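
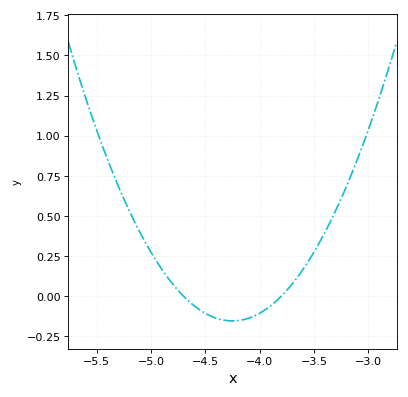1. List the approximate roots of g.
-4.7, -3.8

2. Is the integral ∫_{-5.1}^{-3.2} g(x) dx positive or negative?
positive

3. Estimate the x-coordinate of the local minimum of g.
-4.25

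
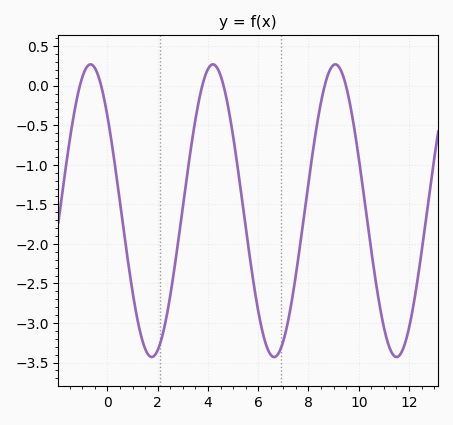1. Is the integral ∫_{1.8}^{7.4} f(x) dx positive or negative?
negative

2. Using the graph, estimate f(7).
-3.23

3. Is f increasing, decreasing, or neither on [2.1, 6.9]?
neither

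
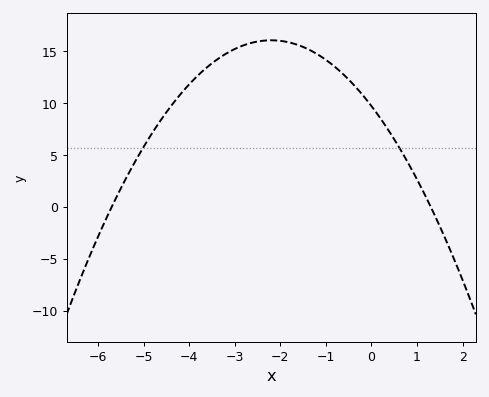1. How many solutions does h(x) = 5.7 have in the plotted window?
2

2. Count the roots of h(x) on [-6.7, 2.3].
2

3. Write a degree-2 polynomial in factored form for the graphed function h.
y = -1.31(x + 5.7)(x - 1.3)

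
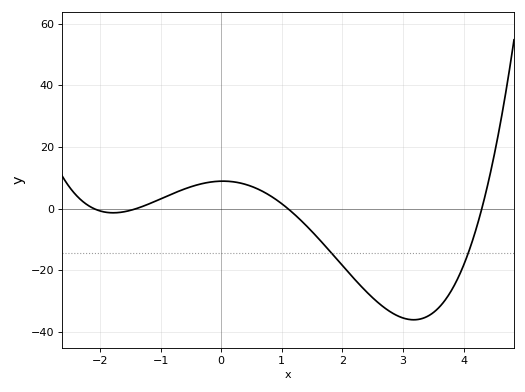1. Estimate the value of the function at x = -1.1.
2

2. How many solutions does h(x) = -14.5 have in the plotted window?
2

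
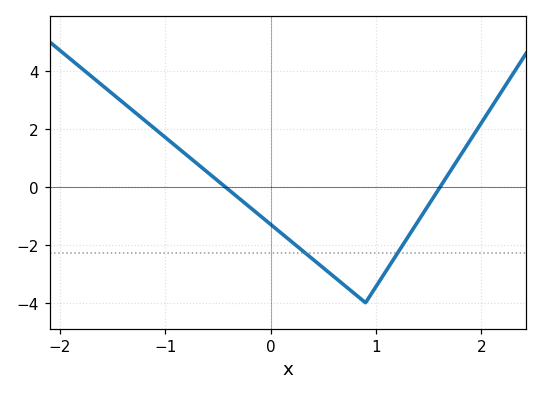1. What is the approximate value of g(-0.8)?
1.1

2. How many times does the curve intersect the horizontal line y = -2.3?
2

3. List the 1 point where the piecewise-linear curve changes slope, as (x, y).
(0.9, -4)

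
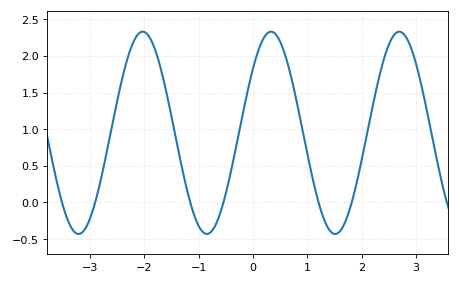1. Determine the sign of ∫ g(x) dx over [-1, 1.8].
positive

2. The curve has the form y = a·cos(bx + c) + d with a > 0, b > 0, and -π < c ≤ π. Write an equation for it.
y = 1.38cos(2.66x - 0.88) + 0.95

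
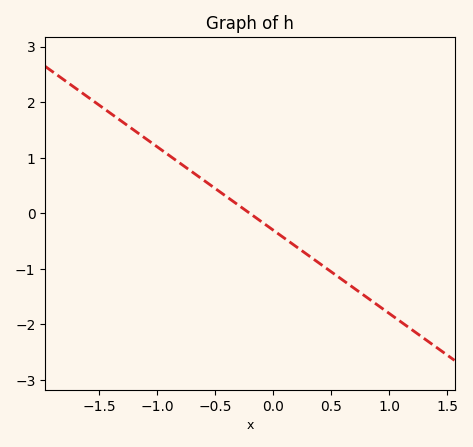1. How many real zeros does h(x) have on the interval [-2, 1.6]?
1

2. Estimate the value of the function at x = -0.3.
0.15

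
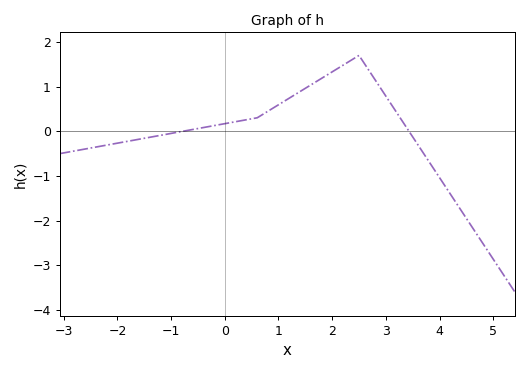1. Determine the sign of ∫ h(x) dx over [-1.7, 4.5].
positive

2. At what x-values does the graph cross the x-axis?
-0.8, 3.4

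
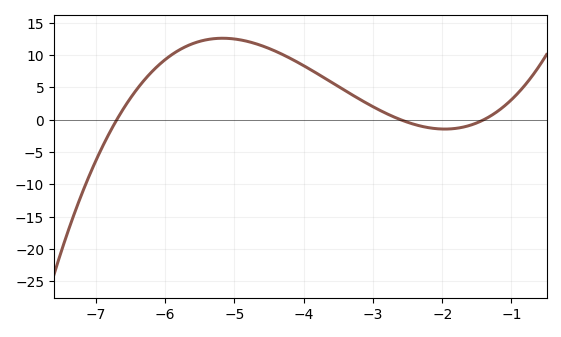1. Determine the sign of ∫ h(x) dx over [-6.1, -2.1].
positive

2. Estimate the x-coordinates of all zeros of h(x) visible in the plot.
-6.7, -2.6, -1.4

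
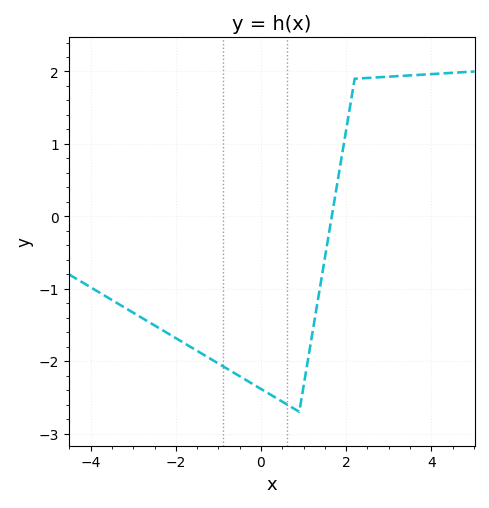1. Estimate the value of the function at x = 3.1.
1.9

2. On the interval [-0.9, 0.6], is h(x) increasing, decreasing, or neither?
decreasing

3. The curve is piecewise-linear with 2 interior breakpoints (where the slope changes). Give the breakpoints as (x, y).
(0.9, -2.7); (2.2, 1.9)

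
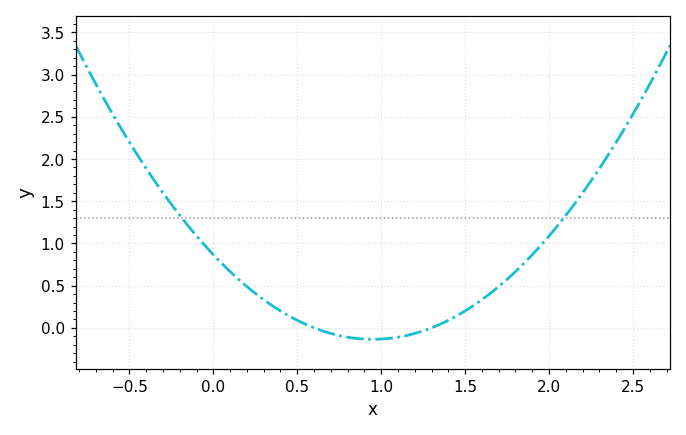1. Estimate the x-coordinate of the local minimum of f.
0.95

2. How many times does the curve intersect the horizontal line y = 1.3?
2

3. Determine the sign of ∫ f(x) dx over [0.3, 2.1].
positive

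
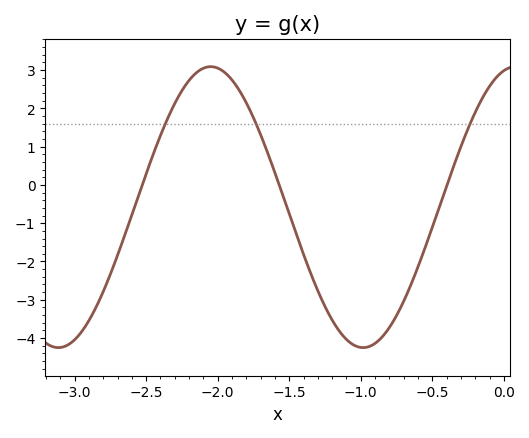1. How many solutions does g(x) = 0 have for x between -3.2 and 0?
3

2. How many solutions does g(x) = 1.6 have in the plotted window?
3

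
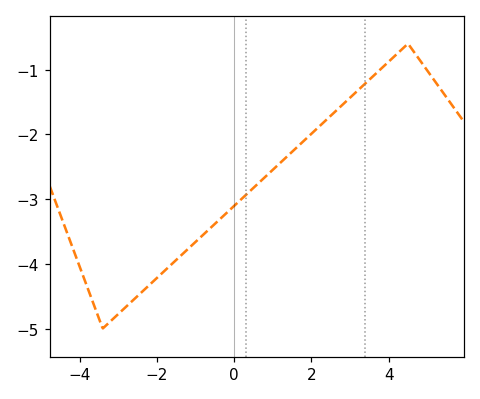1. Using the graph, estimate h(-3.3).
-4.94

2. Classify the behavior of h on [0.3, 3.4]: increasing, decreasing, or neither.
increasing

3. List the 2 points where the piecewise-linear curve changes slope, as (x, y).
(-3.4, -5); (4.5, -0.6)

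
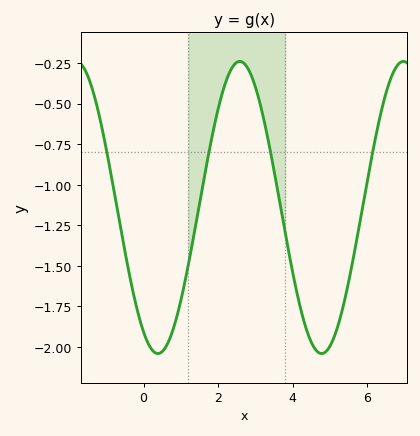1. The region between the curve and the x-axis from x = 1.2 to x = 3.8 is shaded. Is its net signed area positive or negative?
negative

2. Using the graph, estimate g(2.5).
-0.25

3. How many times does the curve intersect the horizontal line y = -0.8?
4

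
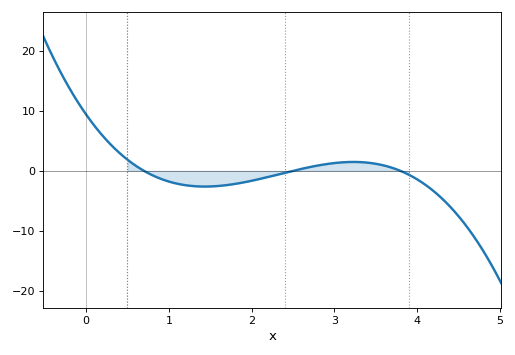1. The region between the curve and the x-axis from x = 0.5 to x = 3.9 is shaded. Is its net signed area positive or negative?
negative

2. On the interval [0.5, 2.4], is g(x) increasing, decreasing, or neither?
neither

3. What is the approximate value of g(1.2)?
-2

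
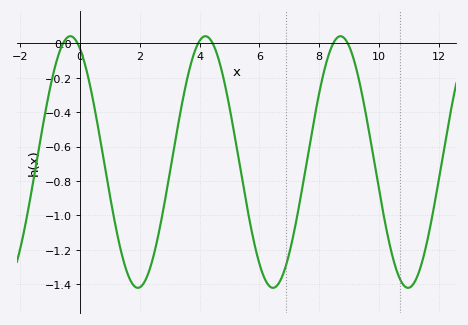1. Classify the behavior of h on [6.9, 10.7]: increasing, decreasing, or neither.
neither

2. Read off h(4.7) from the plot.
-0.132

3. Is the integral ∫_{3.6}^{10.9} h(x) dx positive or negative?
negative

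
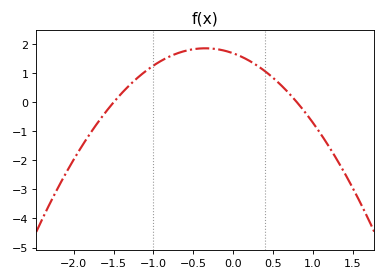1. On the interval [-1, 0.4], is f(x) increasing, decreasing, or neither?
neither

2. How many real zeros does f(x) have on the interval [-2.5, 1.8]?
2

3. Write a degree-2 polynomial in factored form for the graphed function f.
y = -1.41(x + 1.5)(x - 0.8)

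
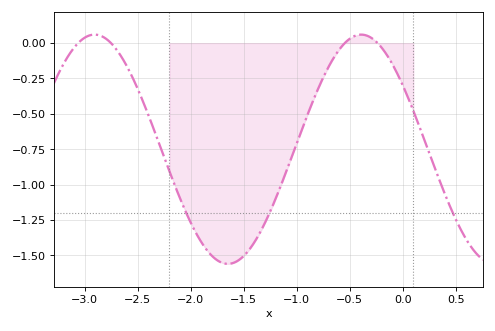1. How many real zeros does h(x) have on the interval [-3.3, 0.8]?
4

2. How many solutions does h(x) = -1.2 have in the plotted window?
3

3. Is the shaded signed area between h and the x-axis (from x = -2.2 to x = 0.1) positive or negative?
negative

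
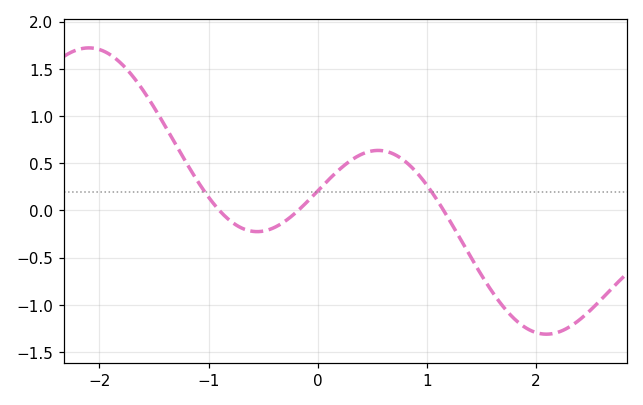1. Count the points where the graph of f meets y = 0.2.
3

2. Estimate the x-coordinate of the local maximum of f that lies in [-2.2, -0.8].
-2.1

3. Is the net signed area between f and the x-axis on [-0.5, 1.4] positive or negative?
positive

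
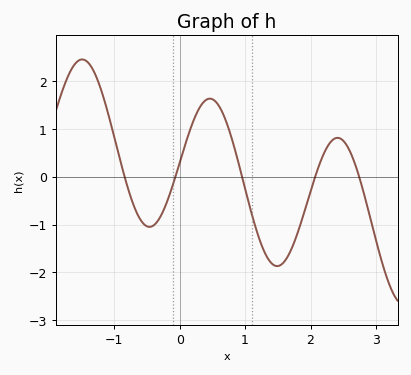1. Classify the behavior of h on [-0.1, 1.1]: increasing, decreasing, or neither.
neither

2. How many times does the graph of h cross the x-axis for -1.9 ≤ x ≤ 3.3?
5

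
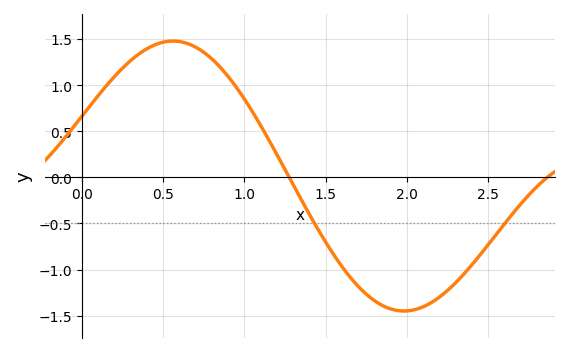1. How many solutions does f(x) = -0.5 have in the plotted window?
2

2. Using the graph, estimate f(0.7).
1.41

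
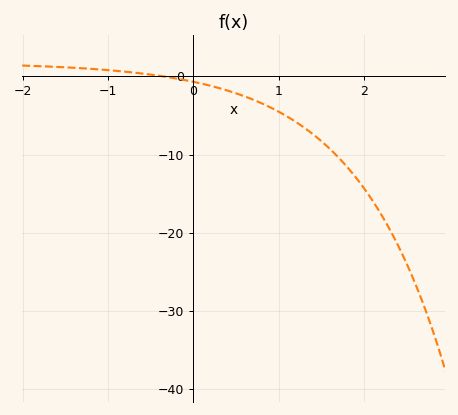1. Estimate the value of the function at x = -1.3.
1.03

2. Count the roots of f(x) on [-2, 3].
1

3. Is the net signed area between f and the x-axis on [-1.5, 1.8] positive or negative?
negative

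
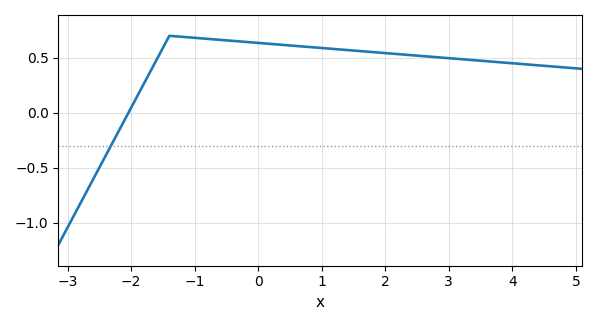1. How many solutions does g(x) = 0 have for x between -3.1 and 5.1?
1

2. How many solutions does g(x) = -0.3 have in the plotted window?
1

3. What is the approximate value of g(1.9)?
0.55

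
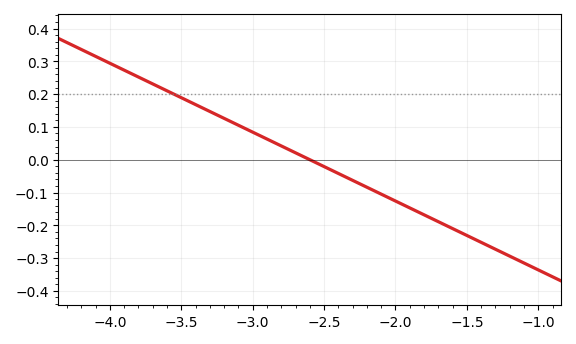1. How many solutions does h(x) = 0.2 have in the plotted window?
1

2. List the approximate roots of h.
-2.6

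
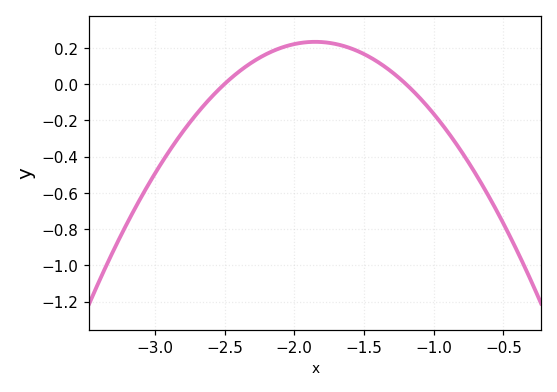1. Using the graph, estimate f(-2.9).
-0.374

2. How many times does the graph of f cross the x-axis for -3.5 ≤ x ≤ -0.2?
2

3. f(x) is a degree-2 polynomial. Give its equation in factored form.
y = -0.55(x + 2.5)(x + 1.2)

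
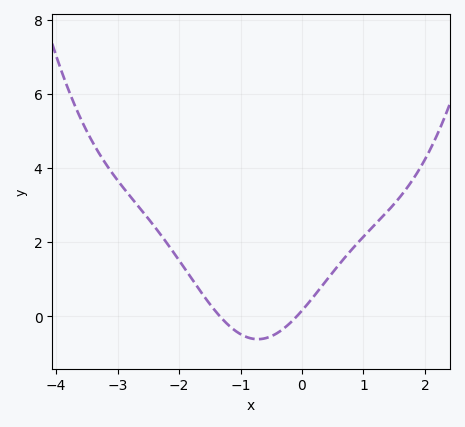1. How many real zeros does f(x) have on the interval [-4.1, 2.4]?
2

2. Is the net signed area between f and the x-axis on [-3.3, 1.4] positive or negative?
positive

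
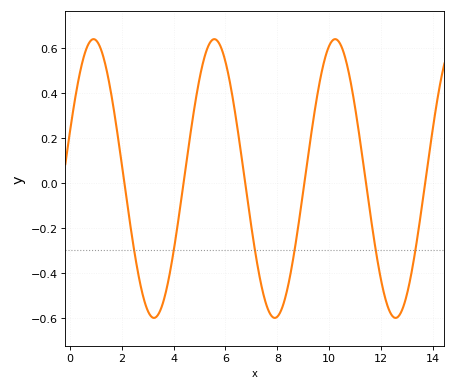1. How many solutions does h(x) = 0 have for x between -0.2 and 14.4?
6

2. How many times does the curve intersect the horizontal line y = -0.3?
6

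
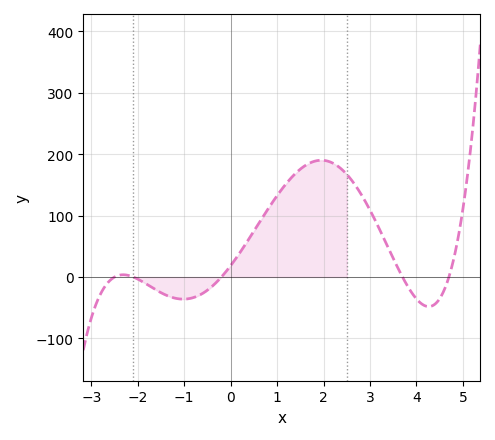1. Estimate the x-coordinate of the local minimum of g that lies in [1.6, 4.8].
4.2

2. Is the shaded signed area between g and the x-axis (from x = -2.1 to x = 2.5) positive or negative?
positive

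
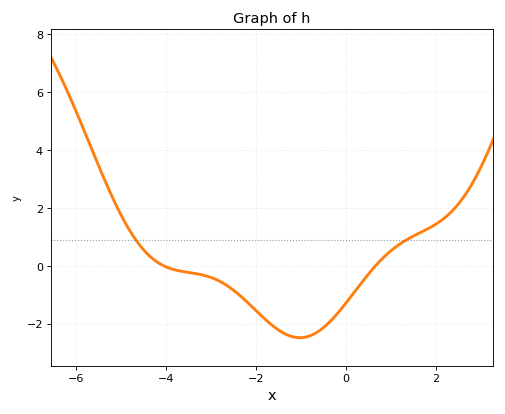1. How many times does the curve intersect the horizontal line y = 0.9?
2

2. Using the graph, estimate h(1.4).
0.939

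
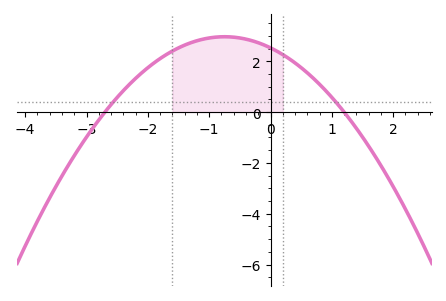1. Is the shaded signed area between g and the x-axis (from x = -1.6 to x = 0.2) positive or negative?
positive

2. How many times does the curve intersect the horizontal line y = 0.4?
2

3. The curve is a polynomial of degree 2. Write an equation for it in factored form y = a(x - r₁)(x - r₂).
y = -0.78(x + 2.7)(x - 1.2)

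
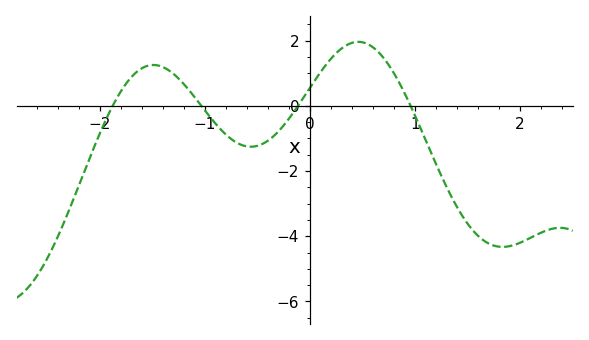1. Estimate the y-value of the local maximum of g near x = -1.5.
1.25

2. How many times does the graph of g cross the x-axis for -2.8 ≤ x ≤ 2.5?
4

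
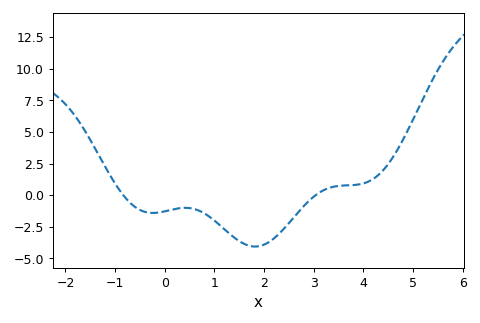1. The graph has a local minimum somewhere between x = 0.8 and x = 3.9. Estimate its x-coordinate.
1.8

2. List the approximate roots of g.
-0.8, 3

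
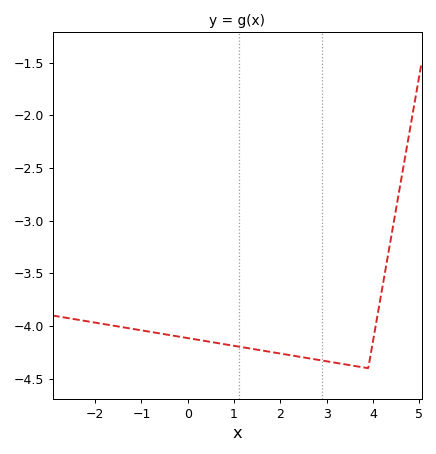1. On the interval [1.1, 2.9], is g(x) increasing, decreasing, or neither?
decreasing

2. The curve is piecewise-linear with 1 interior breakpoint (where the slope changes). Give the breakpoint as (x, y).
(3.9, -4.4)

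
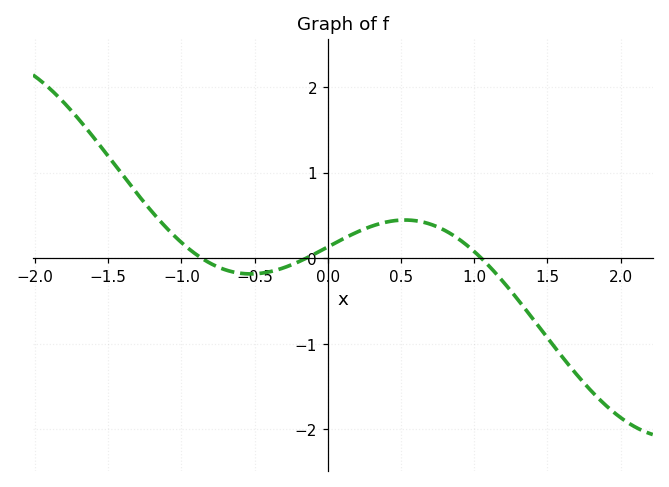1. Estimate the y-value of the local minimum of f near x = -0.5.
-0.2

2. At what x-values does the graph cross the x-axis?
-0.9, -0.1, 1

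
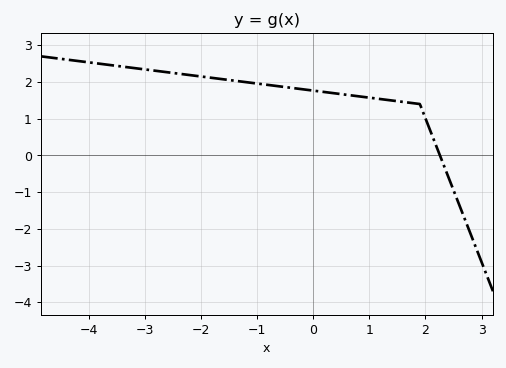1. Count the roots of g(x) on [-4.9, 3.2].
1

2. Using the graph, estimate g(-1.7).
2.1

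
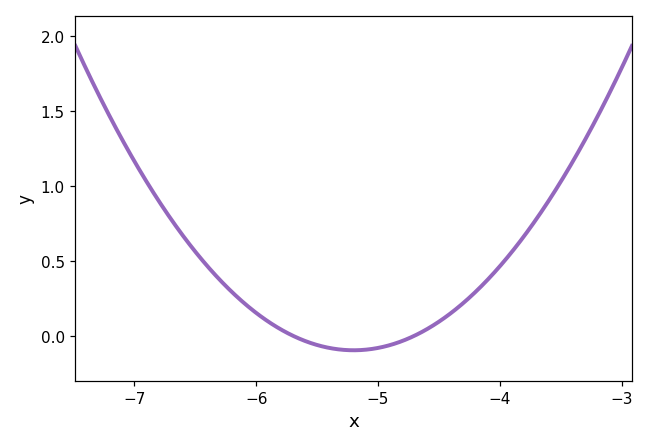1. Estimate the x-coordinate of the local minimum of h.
-5.2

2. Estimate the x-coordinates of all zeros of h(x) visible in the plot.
-5.7, -4.7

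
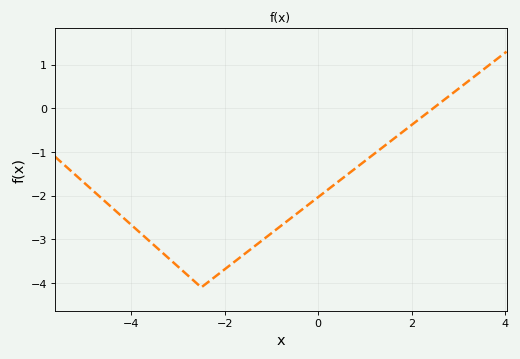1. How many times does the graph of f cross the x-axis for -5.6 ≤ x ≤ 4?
1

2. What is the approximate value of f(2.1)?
-0.295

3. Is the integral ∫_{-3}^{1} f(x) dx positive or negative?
negative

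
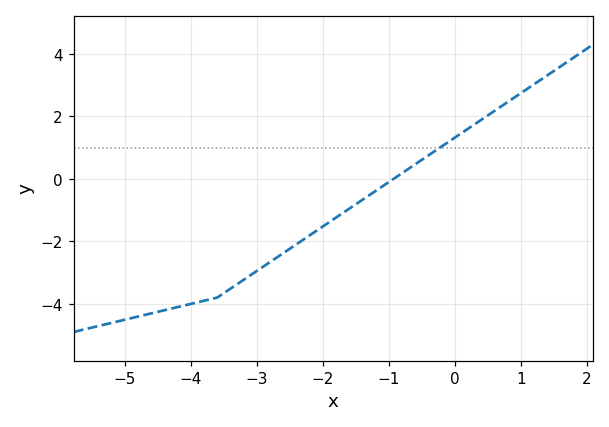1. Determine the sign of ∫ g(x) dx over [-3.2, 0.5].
negative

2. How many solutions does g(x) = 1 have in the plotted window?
1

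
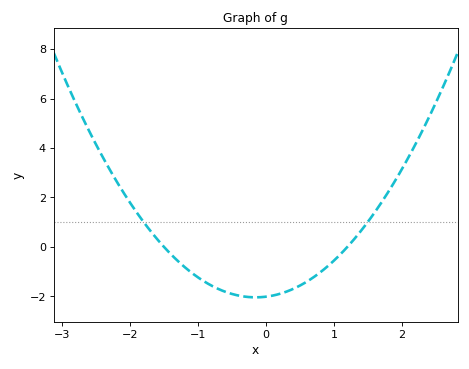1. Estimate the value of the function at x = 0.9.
-0.8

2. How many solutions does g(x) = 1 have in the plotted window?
2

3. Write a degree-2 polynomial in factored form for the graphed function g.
y = 1.12(x + 1.5)(x - 1.2)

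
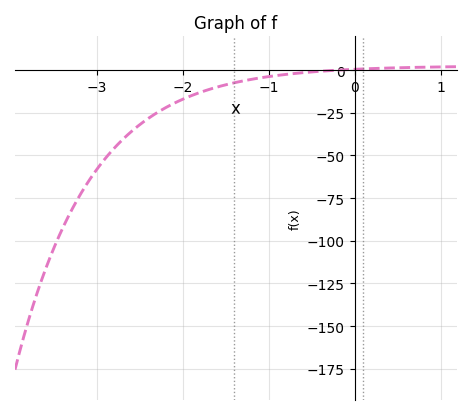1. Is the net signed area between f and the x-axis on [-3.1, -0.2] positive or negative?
negative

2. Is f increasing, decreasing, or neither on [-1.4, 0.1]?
increasing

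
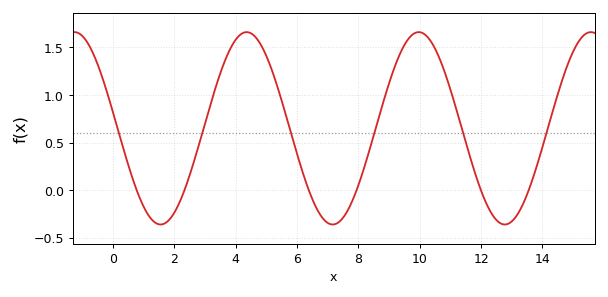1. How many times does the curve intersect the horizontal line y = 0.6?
6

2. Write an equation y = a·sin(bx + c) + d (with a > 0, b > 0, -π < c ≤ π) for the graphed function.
y = 1.01sin(1.1x + 3) + 0.65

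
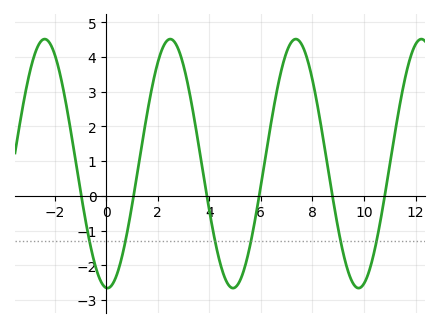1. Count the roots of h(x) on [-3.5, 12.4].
6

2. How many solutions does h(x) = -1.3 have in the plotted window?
6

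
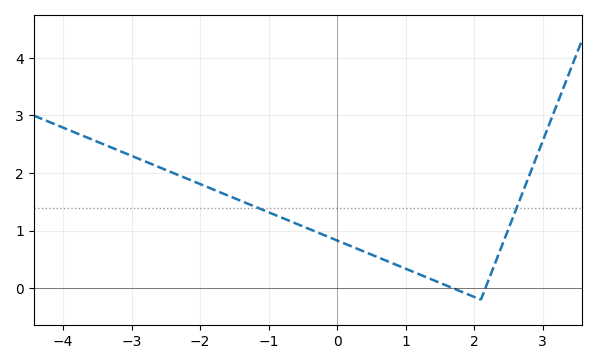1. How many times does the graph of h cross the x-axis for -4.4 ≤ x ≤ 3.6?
2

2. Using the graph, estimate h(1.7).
0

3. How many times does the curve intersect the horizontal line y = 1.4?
2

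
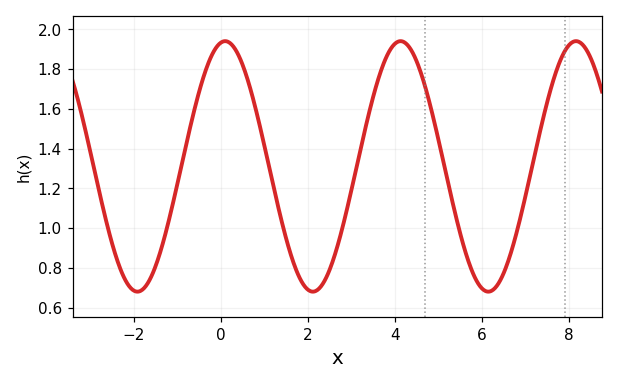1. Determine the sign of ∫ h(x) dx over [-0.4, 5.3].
positive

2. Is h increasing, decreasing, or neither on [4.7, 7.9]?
neither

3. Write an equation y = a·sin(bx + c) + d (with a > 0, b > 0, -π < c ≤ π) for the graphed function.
y = 0.63sin(1.56x + 1.41) + 1.31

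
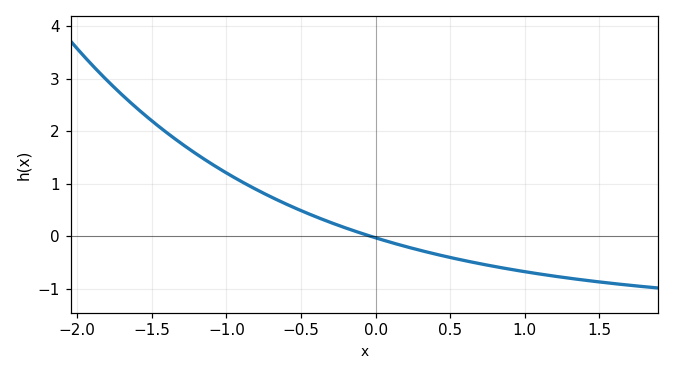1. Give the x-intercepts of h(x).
0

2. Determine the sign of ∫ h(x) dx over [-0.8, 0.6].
positive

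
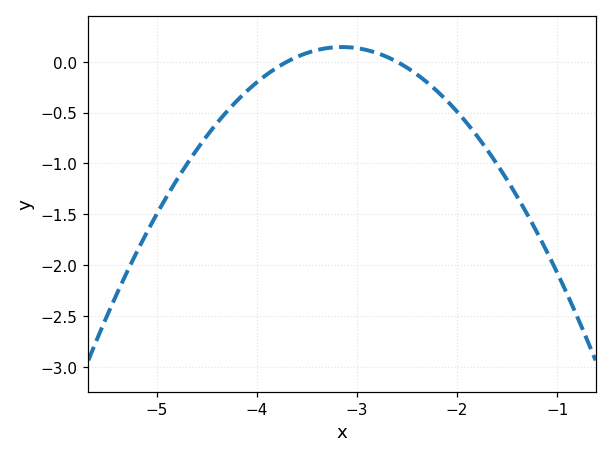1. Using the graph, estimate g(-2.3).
-0.202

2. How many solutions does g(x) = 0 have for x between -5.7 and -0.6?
2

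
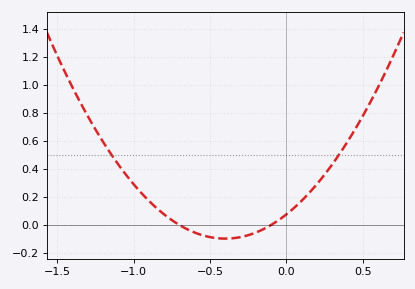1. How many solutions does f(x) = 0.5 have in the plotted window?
2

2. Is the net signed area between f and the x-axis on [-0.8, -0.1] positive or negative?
negative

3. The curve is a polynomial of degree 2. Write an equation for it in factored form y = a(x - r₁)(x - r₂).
y = 1.08(x + 0.7)(x + 0.1)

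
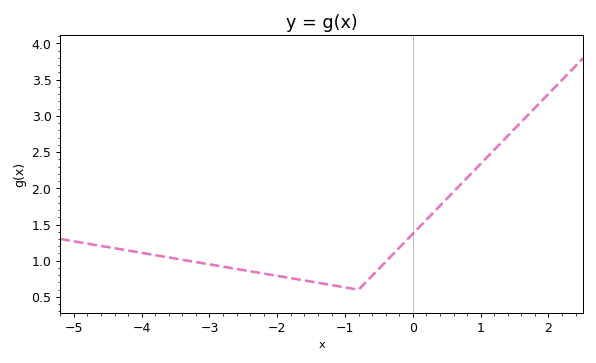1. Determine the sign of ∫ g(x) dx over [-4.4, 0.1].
positive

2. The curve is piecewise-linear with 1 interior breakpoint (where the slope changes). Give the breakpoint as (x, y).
(-0.8, 0.6)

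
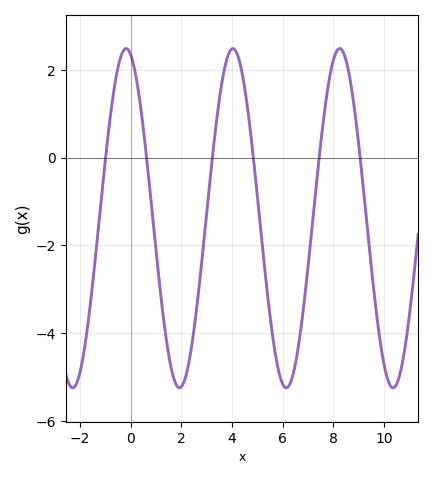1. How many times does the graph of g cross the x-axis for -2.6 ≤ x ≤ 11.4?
6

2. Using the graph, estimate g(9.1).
-0.2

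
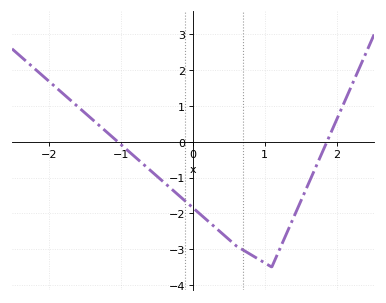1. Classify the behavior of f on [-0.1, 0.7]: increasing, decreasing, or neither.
decreasing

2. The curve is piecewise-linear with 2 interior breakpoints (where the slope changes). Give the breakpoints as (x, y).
(0.6, -2.9); (1.1, -3.5)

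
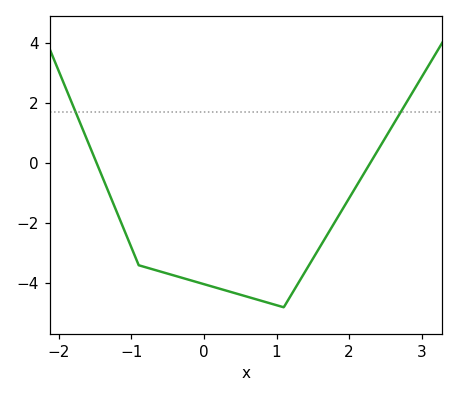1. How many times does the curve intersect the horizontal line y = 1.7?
2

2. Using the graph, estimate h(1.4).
-3.59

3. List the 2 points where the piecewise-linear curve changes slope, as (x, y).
(-0.9, -3.4); (1.1, -4.8)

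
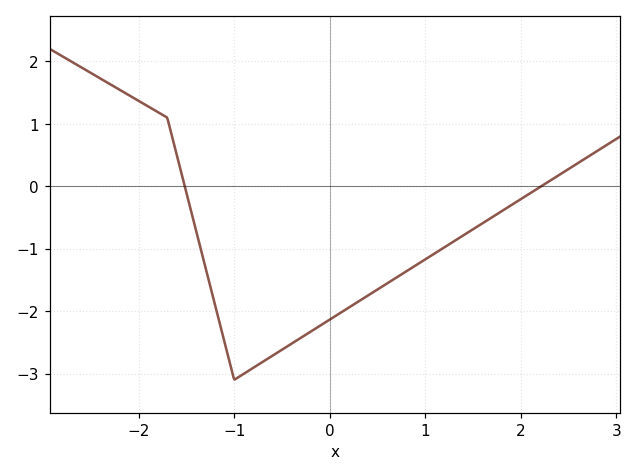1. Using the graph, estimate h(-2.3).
1.6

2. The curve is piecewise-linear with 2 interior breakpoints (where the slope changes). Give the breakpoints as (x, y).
(-1.7, 1.1); (-1, -3.1)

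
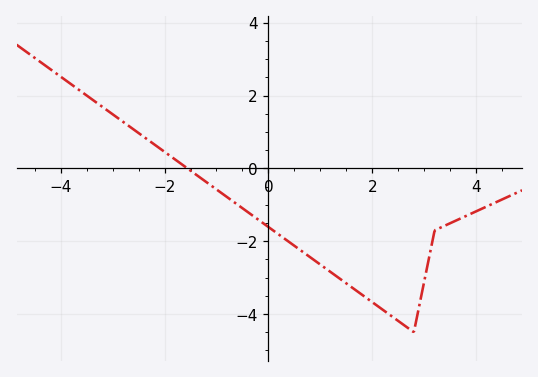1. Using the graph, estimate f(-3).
1.4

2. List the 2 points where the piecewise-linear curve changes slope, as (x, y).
(2.8, -4.5); (3.2, -1.7)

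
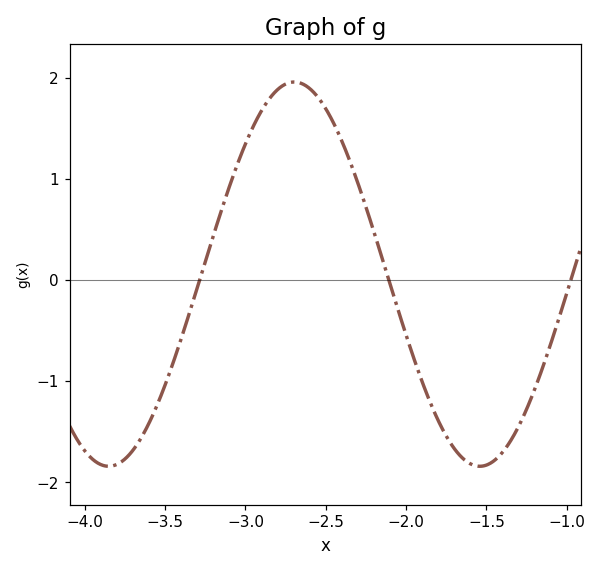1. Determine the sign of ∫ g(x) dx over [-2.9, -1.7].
positive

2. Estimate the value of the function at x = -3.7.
-1.7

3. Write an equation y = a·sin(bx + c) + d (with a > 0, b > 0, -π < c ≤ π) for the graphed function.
y = 1.9sin(2.7x + 2.6) + 0.06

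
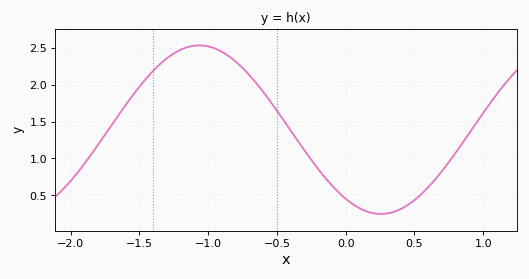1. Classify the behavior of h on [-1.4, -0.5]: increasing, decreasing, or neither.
neither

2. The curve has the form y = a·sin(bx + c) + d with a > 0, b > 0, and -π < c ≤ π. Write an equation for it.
y = 1.14sin(2.38x - 2.18) + 1.39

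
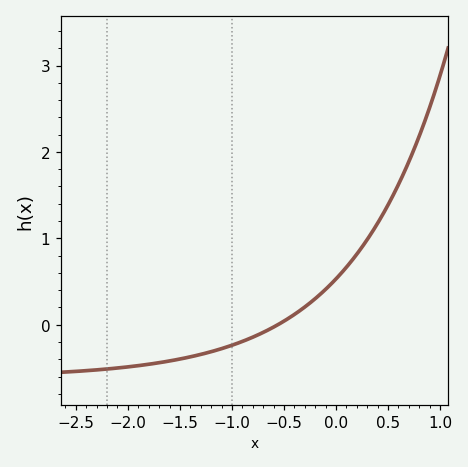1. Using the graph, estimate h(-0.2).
0.3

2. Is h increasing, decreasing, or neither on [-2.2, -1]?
increasing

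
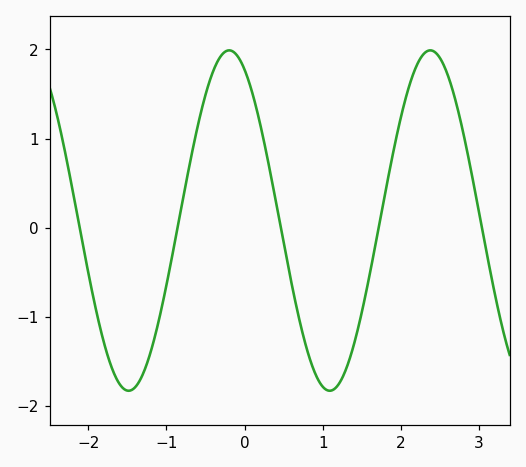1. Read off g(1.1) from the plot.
-1.83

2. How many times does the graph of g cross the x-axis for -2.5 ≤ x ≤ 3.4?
5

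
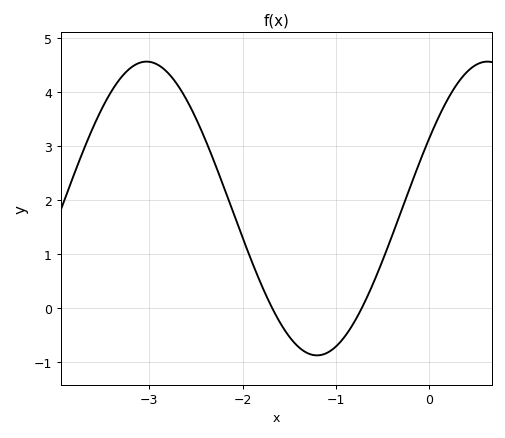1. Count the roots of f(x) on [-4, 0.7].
2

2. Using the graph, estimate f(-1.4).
-0.7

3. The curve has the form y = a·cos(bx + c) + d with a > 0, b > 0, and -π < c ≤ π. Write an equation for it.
y = 2.72cos(1.7x - 1.1) + 1.85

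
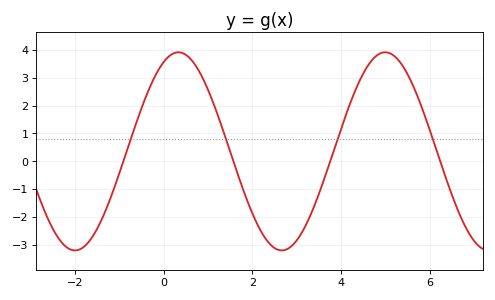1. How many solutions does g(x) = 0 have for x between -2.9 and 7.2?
4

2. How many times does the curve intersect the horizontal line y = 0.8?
4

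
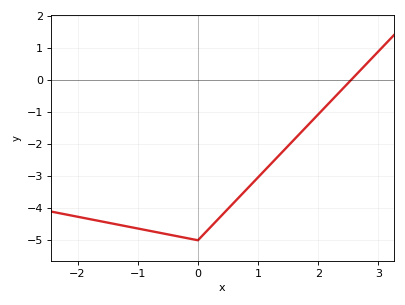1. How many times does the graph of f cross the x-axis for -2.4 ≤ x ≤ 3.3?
1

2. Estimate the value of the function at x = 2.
-1.07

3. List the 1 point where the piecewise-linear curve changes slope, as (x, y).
(0, -5)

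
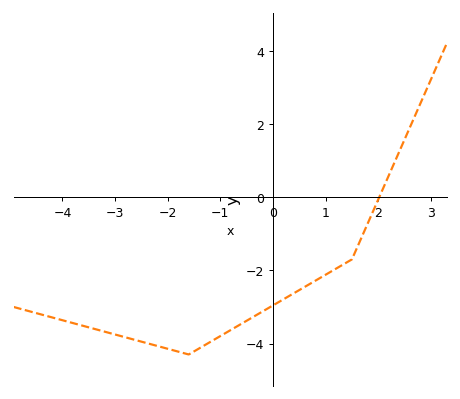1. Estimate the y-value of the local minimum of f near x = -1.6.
-4.2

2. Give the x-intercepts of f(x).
2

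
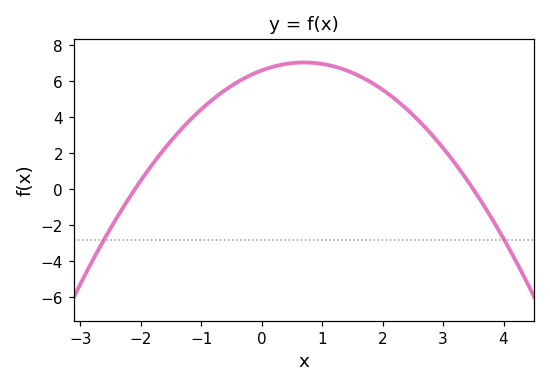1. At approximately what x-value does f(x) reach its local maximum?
0.6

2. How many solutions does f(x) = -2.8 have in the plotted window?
2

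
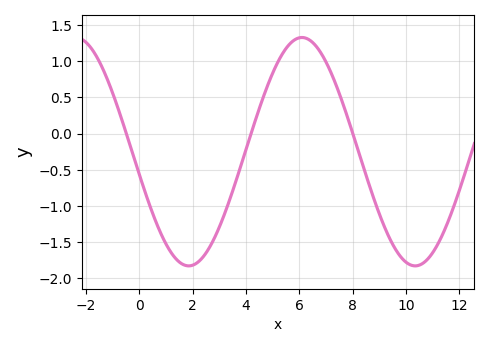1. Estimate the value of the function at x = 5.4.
1.12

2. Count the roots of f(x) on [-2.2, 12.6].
3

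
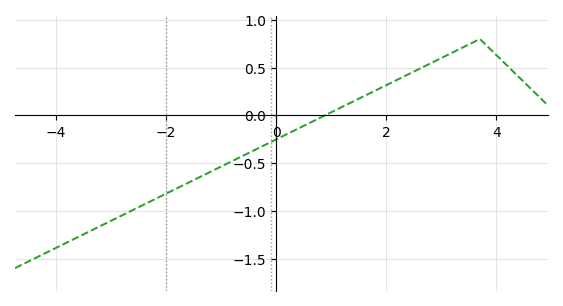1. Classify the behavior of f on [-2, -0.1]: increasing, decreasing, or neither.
increasing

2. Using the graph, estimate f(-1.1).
-0.55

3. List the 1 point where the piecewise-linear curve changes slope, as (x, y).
(3.7, 0.8)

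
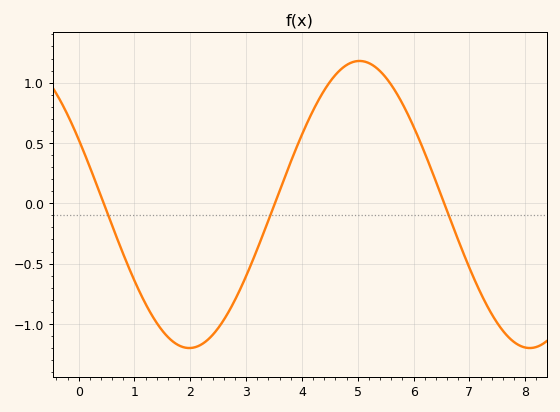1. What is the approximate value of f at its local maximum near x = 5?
1.18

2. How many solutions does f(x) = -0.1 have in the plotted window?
3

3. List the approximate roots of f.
0.448, 3.51, 6.55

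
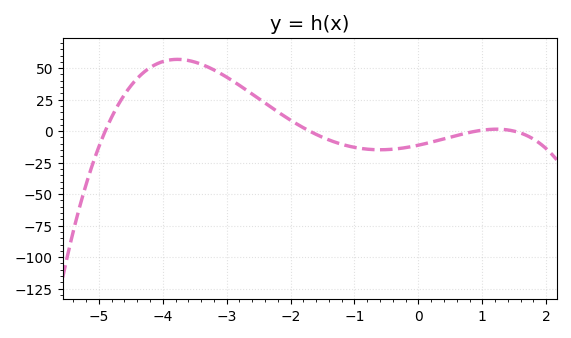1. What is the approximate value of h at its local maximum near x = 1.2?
1.59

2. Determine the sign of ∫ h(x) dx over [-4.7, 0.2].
positive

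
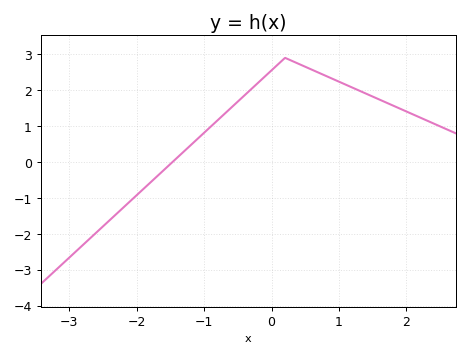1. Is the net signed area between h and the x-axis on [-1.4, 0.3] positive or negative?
positive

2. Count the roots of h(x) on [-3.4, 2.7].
1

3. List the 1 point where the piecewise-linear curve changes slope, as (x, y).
(0.2, 2.9)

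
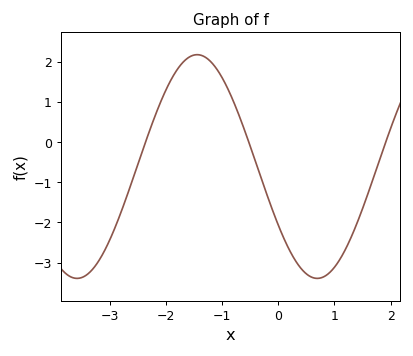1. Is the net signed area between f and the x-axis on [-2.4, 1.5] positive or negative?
negative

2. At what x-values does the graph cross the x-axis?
-2.4, -0.5, 1.9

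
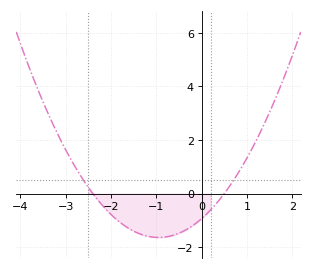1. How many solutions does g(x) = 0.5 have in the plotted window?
2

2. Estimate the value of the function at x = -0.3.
-1.31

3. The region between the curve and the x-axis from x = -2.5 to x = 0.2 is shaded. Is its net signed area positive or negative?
negative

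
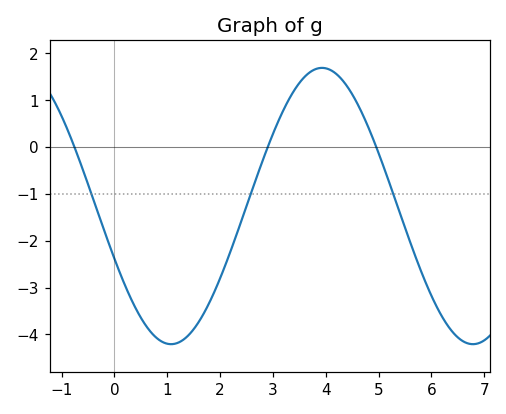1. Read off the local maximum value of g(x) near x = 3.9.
1.7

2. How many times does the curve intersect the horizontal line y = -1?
3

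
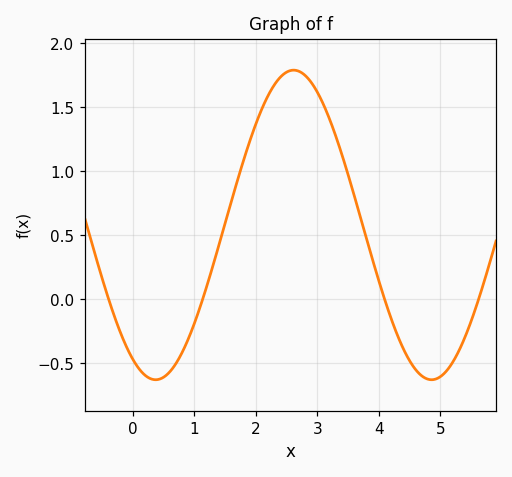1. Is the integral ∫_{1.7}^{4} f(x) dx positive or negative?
positive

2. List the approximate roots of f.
-0.394, 1.14, 4.09, 5.62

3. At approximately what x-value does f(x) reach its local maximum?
2.62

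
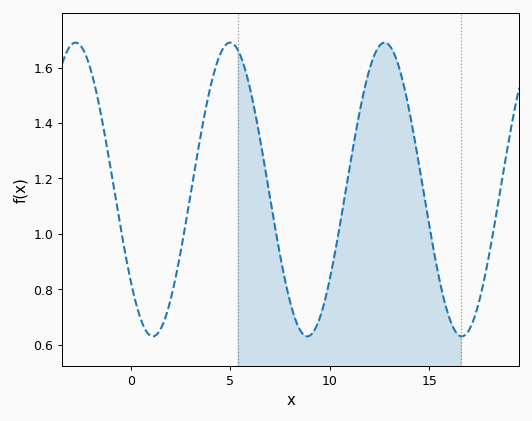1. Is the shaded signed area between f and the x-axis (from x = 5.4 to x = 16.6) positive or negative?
positive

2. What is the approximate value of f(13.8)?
1.51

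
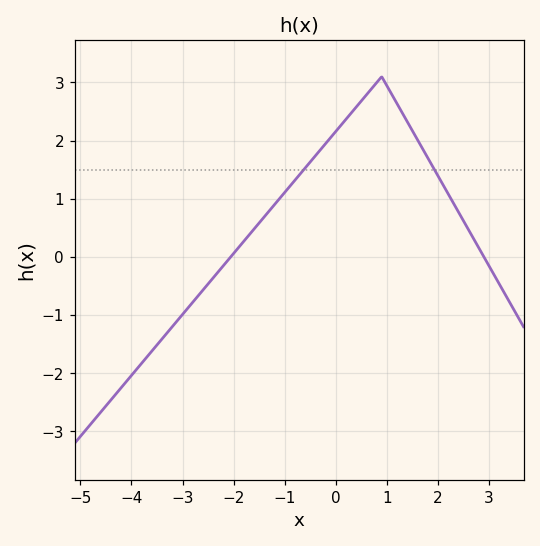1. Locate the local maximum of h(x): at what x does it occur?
0.9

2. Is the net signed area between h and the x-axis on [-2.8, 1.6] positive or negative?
positive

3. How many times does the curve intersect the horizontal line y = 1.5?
2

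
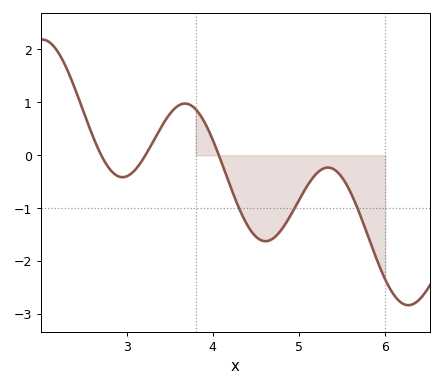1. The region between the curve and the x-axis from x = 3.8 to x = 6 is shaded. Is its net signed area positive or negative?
negative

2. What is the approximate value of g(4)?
0.292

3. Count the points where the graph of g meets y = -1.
3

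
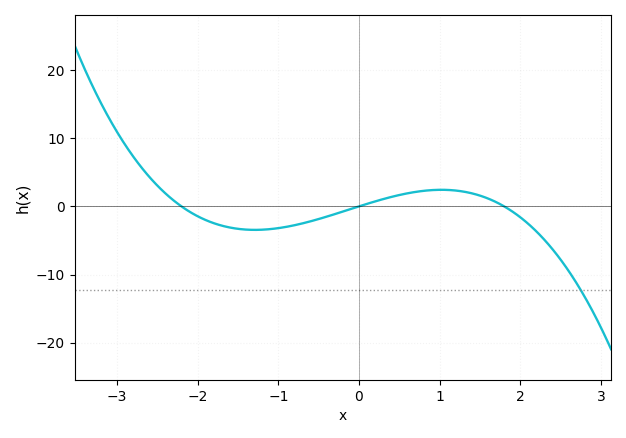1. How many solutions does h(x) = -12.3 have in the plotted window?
1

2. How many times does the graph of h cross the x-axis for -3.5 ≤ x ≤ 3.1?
3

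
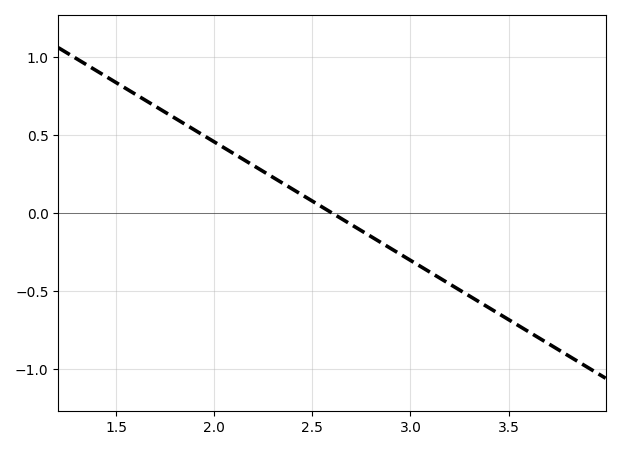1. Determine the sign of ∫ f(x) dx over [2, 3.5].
negative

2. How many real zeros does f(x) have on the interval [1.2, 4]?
1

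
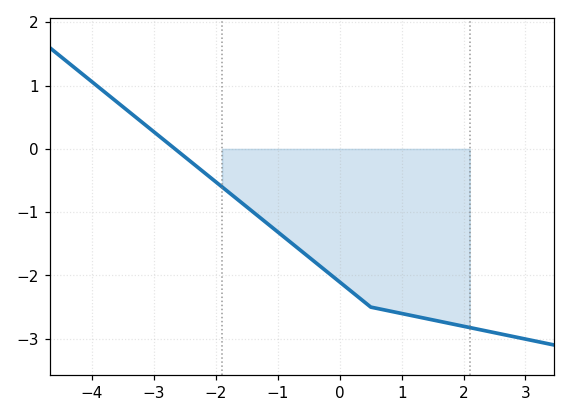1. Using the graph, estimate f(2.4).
-2.88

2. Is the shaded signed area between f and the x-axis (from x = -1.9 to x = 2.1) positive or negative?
negative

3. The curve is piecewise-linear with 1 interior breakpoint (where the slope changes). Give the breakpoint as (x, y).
(0.5, -2.5)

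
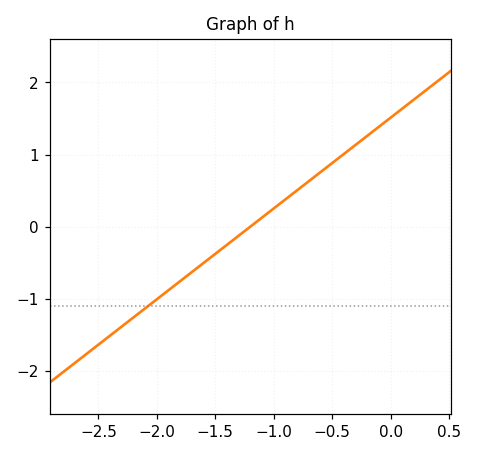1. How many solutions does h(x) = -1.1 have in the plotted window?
1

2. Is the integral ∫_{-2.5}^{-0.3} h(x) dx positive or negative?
negative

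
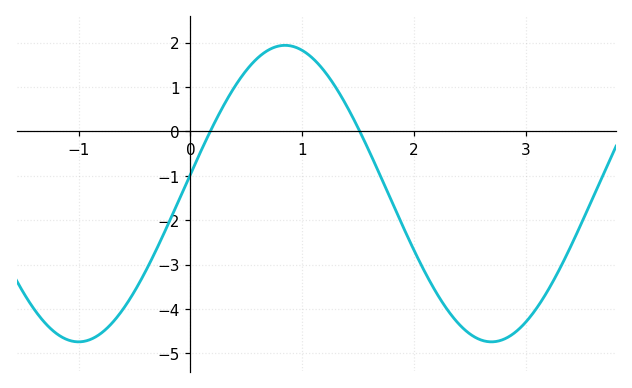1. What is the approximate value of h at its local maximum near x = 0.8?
1.9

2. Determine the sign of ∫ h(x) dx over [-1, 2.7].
negative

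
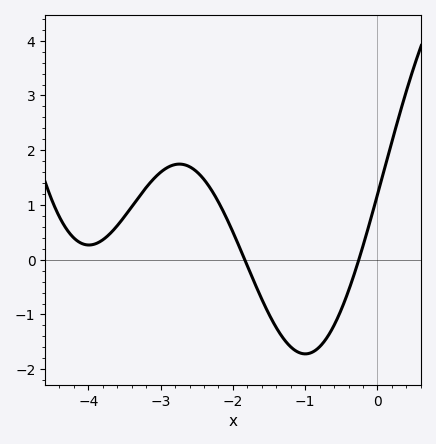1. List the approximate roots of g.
-1.8, -0.3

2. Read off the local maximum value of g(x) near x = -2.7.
1.7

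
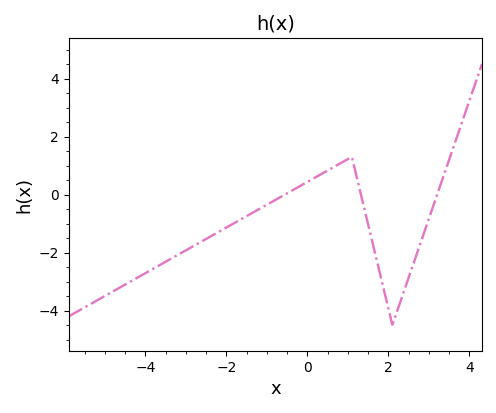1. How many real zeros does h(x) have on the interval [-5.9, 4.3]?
3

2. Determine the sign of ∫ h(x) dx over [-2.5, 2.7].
negative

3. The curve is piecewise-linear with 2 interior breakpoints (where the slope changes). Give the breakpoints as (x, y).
(1.1, 1.3); (2.1, -4.5)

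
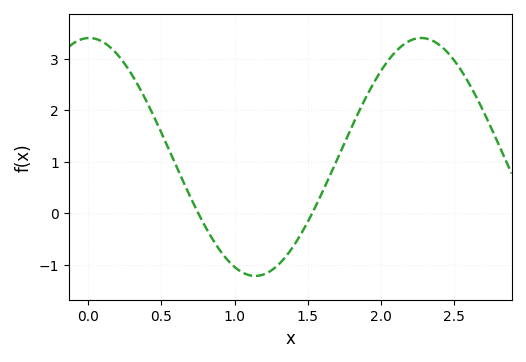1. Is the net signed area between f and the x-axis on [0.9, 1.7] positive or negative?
negative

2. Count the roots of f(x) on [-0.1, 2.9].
2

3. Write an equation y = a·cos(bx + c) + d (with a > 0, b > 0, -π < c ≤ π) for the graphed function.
y = 2.31cos(2.8x - 0.02) + 1.09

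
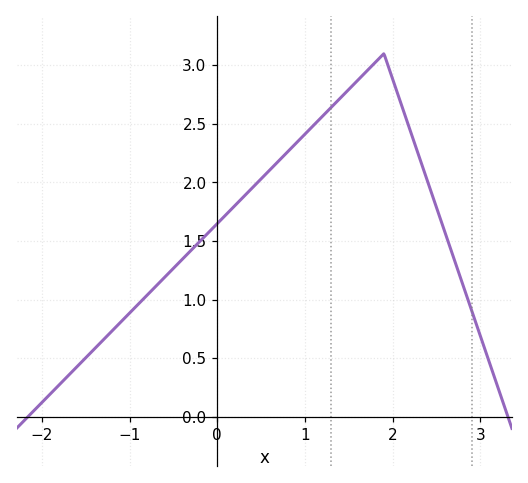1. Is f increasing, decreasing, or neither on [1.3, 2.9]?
neither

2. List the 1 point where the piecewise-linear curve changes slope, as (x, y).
(1.9, 3.1)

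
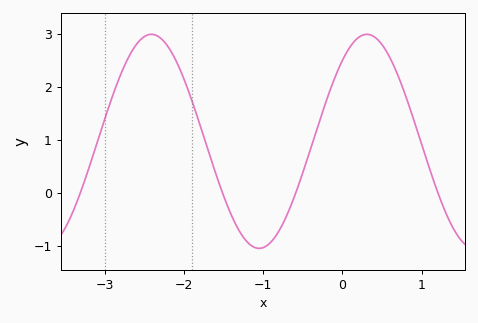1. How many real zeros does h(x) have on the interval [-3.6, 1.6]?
4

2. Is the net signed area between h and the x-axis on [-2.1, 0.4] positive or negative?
positive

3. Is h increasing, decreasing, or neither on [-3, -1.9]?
neither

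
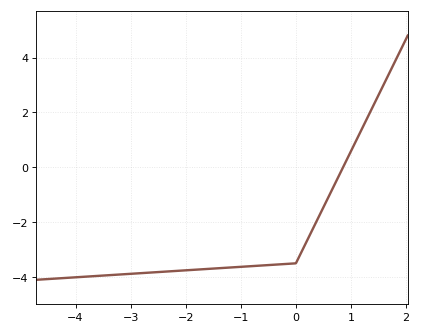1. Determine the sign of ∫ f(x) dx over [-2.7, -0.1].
negative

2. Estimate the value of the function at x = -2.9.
-3.8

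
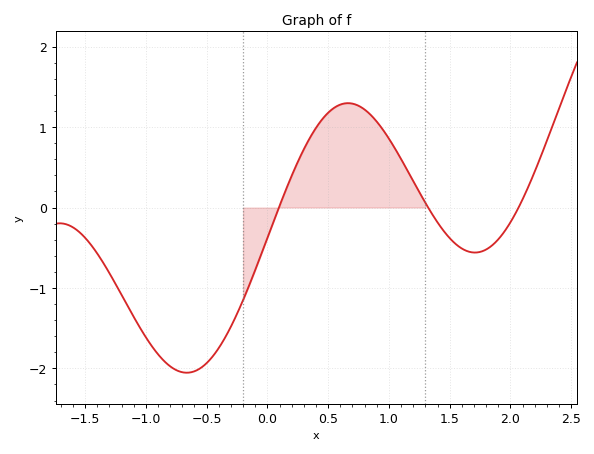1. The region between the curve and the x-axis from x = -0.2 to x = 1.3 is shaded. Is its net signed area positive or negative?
positive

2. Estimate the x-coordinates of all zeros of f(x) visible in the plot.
0.095, 1.32, 2.07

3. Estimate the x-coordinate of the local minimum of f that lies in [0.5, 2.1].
1.71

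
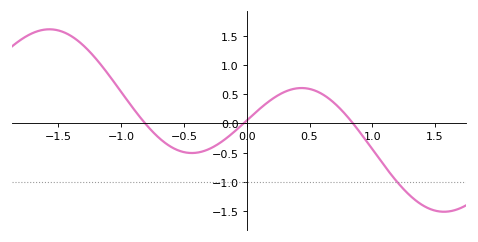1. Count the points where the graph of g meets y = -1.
1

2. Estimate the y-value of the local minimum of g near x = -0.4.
-0.505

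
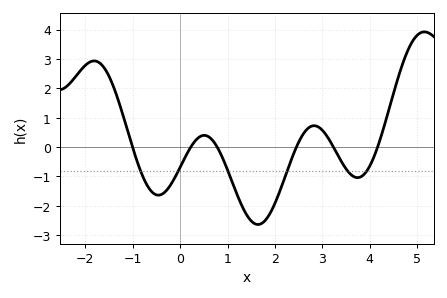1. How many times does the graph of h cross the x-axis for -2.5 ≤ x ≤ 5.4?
6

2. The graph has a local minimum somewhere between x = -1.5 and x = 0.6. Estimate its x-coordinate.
-0.462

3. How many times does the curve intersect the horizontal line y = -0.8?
6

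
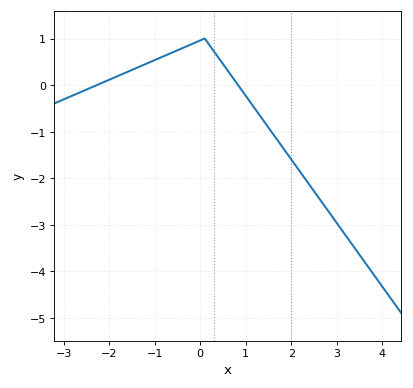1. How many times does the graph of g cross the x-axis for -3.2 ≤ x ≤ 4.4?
2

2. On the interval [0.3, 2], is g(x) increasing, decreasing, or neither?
decreasing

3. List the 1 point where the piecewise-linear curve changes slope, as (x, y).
(0.1, 1)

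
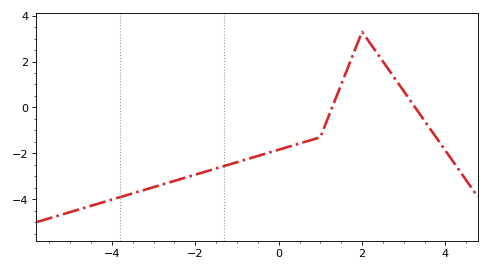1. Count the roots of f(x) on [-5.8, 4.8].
2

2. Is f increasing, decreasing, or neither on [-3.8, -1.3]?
increasing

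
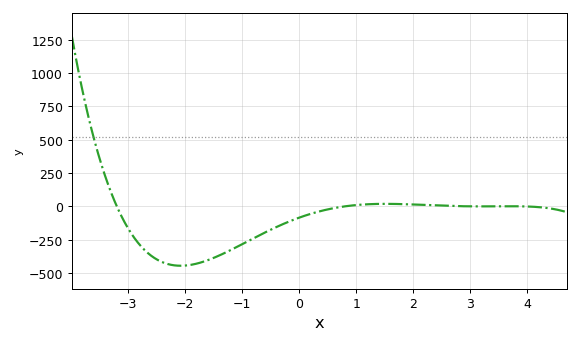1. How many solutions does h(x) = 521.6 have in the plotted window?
1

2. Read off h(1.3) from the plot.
20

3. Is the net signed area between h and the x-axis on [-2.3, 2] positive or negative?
negative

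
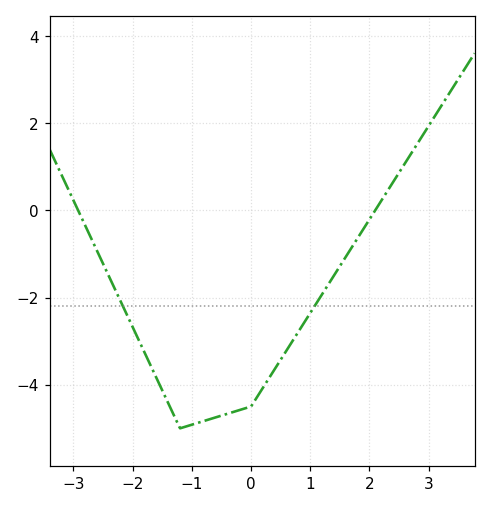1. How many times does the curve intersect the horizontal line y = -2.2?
2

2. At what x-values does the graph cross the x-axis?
-2.9, 2.1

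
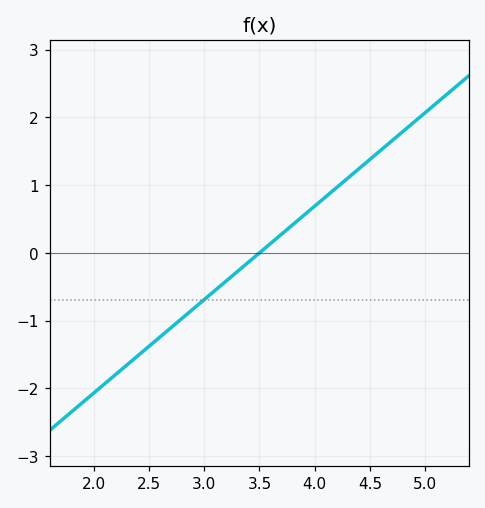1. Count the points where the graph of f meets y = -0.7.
1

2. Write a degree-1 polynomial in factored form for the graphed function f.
y = 1.38(x - 3.5)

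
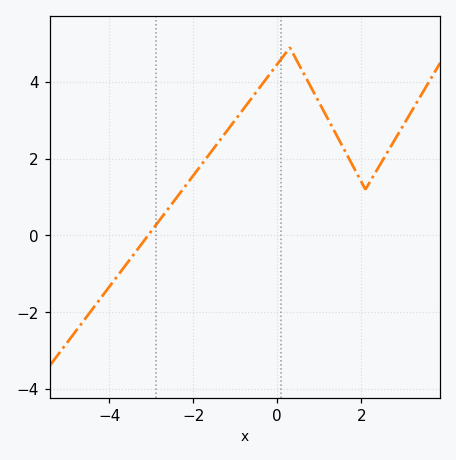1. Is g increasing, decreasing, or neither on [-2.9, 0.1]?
increasing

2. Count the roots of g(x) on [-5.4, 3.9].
1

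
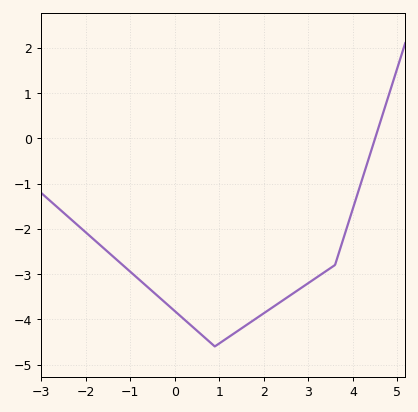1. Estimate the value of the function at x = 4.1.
-1.2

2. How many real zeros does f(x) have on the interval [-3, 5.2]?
1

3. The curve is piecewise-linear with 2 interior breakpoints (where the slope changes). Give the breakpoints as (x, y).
(0.9, -4.6); (3.6, -2.8)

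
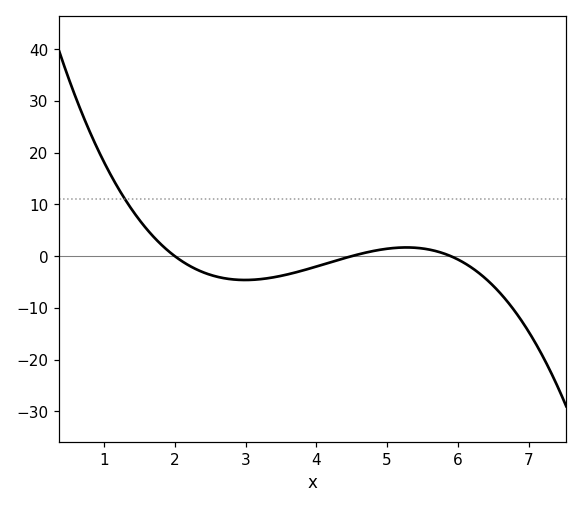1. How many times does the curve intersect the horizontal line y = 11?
1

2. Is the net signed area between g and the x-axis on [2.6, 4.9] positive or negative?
negative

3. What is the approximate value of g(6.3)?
-3.28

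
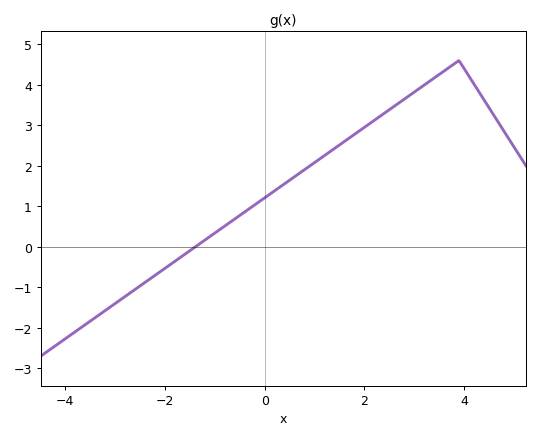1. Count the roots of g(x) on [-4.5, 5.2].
1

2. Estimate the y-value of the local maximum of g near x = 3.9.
4.6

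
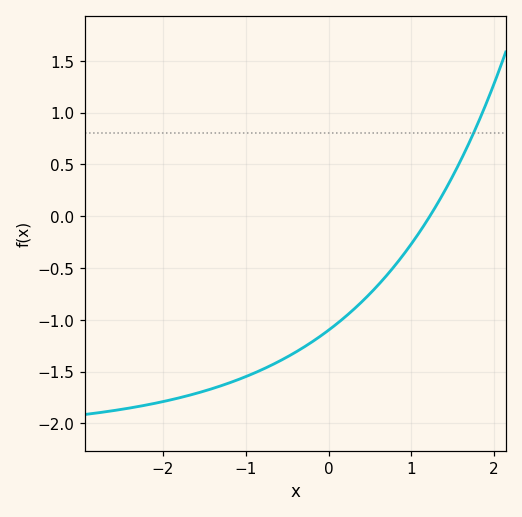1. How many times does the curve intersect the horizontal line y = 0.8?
1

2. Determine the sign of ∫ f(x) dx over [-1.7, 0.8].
negative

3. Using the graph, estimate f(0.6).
-0.663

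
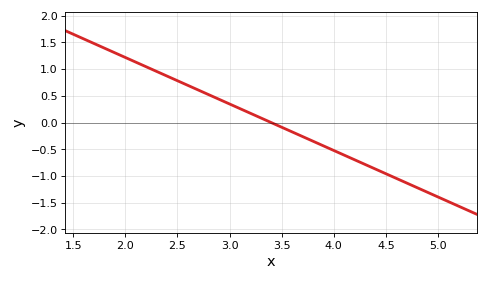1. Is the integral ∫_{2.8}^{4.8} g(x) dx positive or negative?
negative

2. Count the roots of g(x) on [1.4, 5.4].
1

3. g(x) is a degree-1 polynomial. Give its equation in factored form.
y = -0.87(x - 3.4)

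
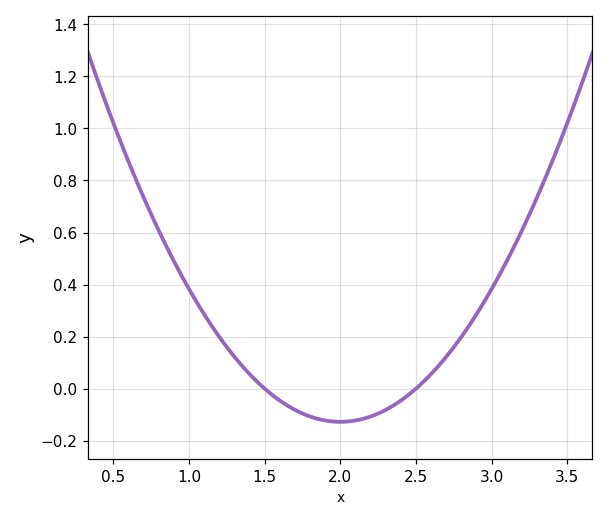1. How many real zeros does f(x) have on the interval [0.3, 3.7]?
2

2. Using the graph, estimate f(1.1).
0.286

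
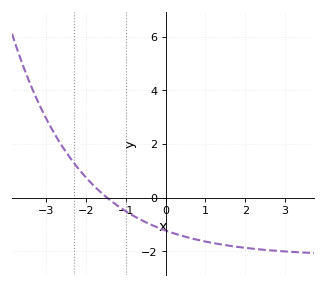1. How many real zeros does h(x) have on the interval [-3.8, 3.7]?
1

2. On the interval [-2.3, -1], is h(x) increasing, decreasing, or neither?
decreasing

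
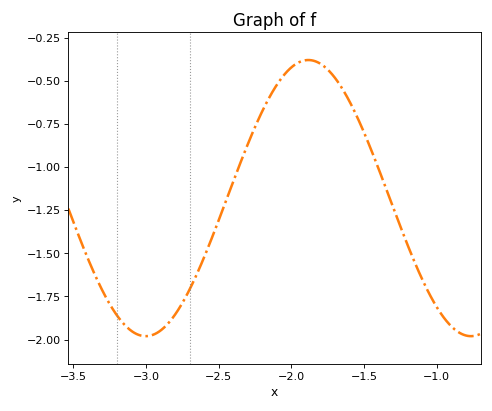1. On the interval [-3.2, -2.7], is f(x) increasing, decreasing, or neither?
neither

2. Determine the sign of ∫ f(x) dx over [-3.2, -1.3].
negative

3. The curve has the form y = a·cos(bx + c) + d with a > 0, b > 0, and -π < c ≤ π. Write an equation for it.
y = 0.8cos(2.8x - 0.99) - 1.18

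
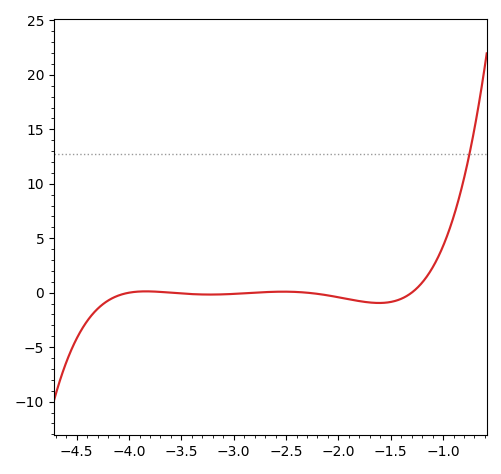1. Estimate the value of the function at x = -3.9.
0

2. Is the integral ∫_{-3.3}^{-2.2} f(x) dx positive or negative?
negative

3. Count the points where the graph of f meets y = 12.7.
1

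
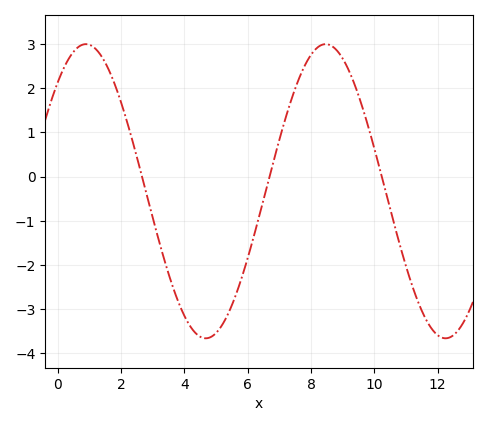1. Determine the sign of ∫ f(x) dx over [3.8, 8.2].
negative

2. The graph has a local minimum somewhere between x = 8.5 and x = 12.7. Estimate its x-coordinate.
12.2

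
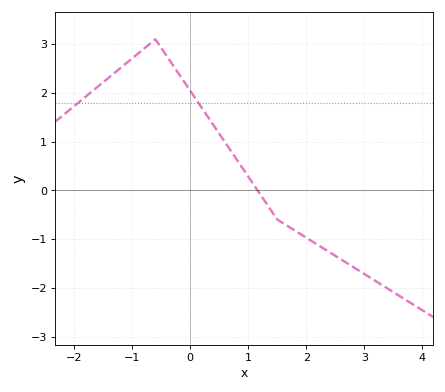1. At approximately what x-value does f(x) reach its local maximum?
-0.601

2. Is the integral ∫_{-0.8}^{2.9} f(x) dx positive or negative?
positive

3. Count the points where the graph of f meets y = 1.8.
2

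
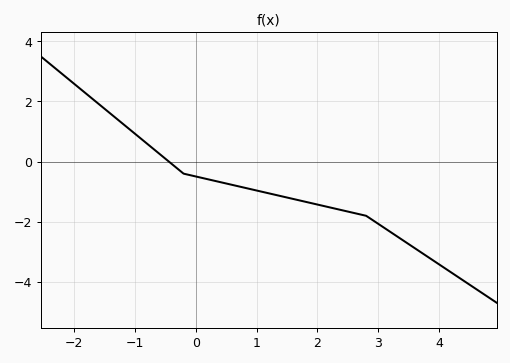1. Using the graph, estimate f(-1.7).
2.09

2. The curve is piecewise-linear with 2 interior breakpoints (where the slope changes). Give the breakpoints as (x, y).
(-0.2, -0.4); (2.8, -1.8)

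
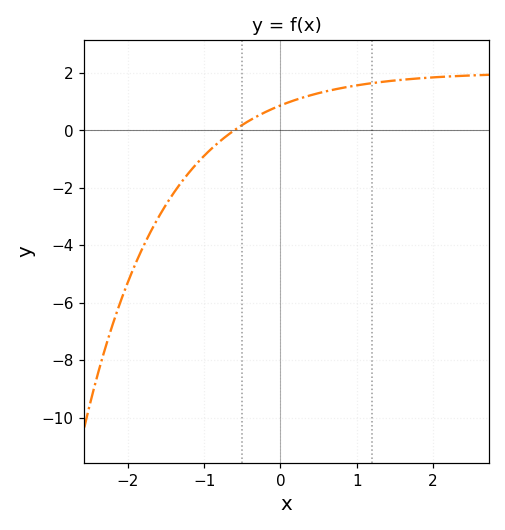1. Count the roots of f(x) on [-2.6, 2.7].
1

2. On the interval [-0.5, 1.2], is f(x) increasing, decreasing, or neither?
increasing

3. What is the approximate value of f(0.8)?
1.47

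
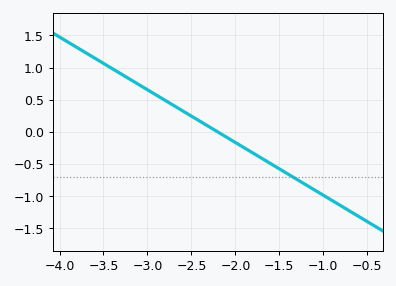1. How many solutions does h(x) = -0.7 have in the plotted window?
1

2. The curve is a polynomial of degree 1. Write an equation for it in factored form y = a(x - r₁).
y = -0.82(x + 2.2)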